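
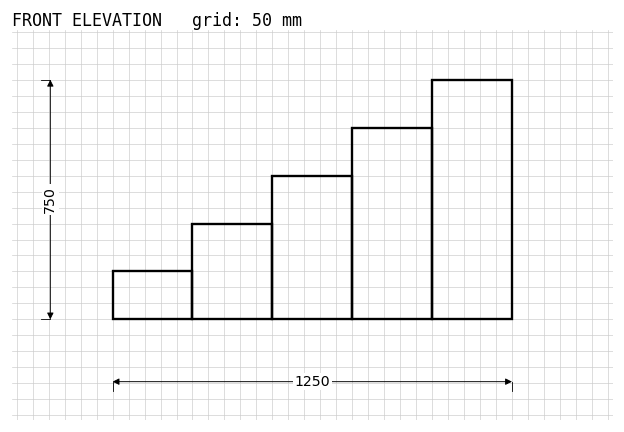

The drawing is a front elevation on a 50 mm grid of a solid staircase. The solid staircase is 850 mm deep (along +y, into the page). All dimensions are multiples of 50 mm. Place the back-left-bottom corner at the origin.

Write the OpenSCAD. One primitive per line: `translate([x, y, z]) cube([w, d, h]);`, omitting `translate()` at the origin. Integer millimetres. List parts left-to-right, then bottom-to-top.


cube([250, 850, 150]);
translate([250, 0, 0]) cube([250, 850, 300]);
translate([500, 0, 0]) cube([250, 850, 450]);
translate([750, 0, 0]) cube([250, 850, 600]);
translate([1000, 0, 0]) cube([250, 850, 750]);


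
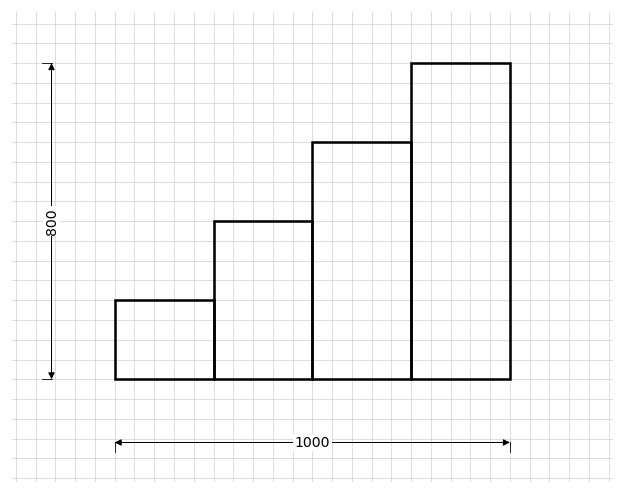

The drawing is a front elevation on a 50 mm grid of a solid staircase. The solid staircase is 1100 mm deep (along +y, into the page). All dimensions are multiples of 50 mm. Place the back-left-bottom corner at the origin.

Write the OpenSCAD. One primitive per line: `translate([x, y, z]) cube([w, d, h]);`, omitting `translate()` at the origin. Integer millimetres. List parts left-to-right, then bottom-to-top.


cube([250, 1100, 200]);
translate([250, 0, 0]) cube([250, 1100, 400]);
translate([500, 0, 0]) cube([250, 1100, 600]);
translate([750, 0, 0]) cube([250, 1100, 800]);


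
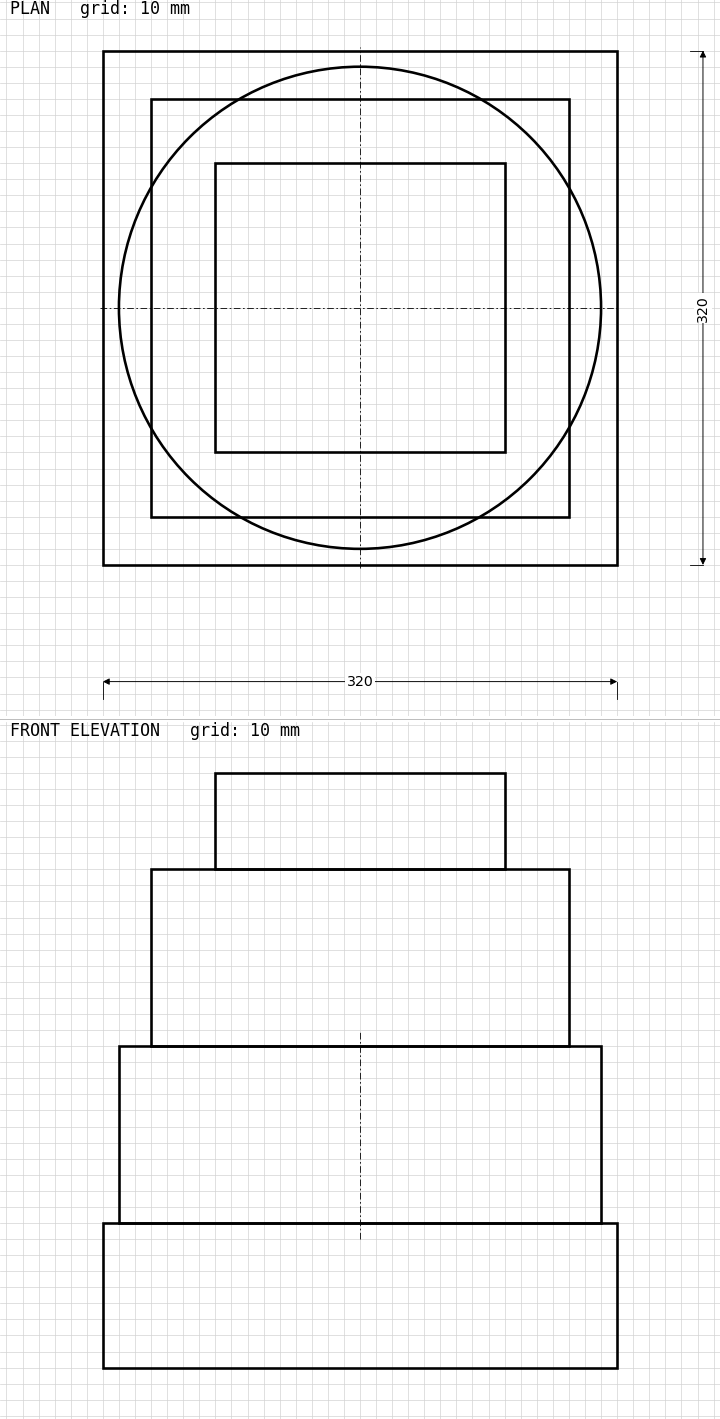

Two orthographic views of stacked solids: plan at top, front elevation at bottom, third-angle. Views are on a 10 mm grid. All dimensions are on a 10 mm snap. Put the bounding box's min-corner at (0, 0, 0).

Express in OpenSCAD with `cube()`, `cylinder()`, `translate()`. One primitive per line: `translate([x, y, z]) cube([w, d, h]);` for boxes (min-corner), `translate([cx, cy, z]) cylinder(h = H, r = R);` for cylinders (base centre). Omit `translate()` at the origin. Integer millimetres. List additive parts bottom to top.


cube([320, 320, 90]);
translate([160, 160, 90]) cylinder(h = 110, r = 150);
translate([30, 30, 200]) cube([260, 260, 110]);
translate([70, 70, 310]) cube([180, 180, 60]);


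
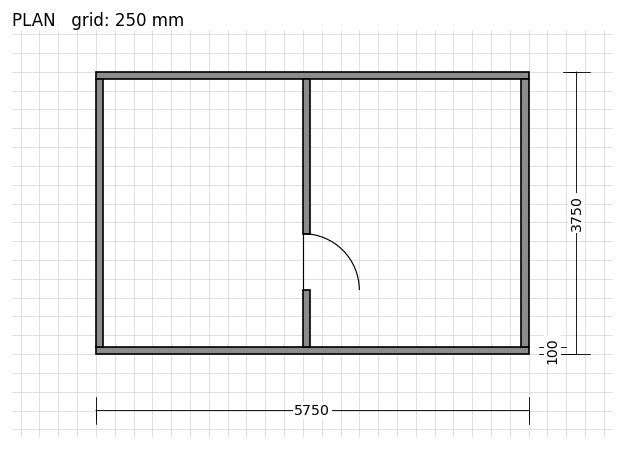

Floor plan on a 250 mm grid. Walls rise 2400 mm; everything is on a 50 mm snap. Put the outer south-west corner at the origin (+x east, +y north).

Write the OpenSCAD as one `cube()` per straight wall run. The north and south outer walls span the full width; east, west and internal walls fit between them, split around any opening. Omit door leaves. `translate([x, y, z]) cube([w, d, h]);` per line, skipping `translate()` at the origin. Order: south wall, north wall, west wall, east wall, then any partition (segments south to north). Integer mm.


cube([5750, 100, 2400]);
translate([0, 3650, 0]) cube([5750, 100, 2400]);
translate([0, 100, 0]) cube([100, 3550, 2400]);
translate([5650, 100, 0]) cube([100, 3550, 2400]);
translate([2750, 100, 0]) cube([100, 750, 2400]);
translate([2750, 1600, 0]) cube([100, 2050, 2400]);


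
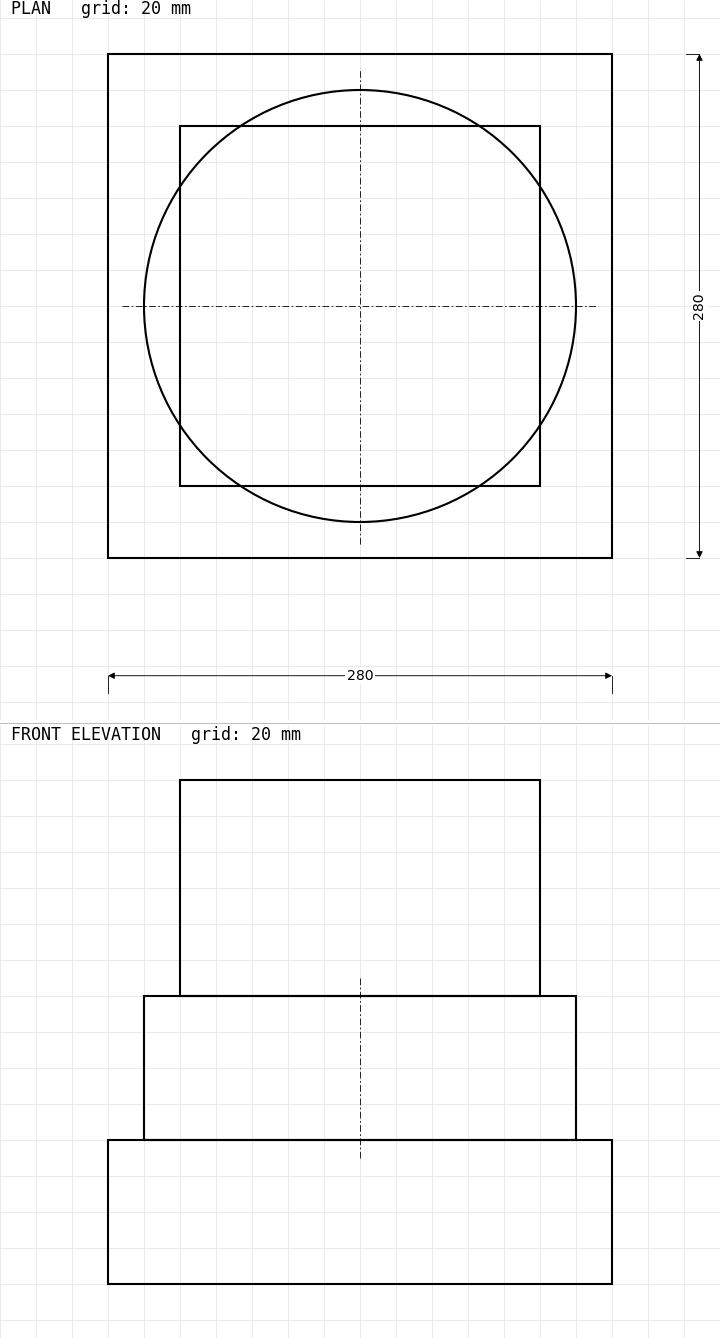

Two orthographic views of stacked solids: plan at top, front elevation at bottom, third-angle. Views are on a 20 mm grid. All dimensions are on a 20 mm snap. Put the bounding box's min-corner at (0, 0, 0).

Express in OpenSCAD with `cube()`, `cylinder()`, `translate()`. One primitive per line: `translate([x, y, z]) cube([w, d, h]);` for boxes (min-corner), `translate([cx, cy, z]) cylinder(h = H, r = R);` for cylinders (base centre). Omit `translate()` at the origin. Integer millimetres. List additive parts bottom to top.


cube([280, 280, 80]);
translate([140, 140, 80]) cylinder(h = 80, r = 120);
translate([40, 40, 160]) cube([200, 200, 120]);


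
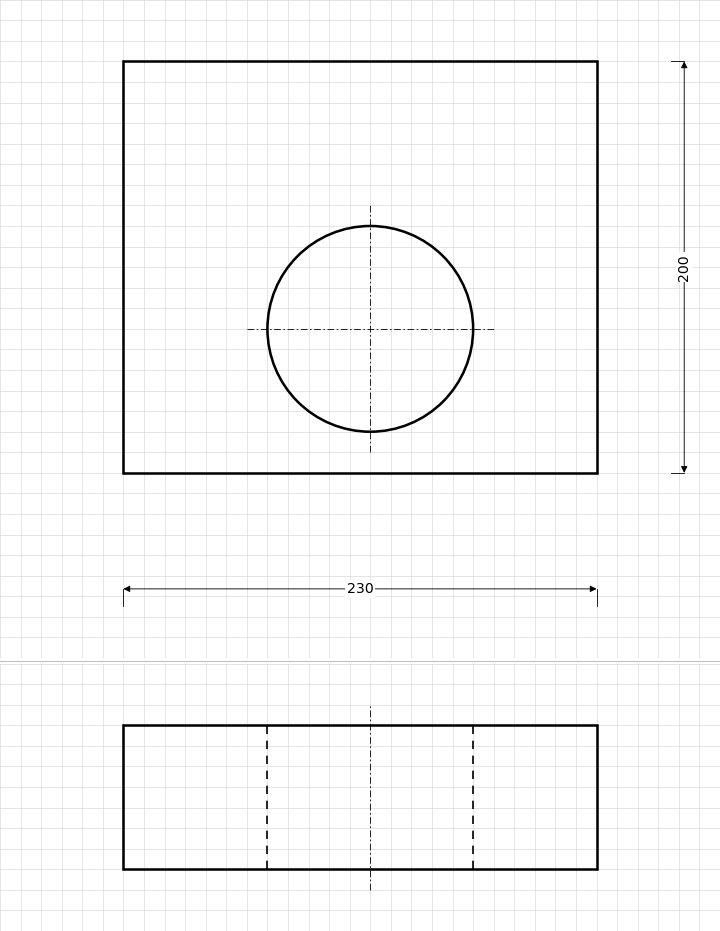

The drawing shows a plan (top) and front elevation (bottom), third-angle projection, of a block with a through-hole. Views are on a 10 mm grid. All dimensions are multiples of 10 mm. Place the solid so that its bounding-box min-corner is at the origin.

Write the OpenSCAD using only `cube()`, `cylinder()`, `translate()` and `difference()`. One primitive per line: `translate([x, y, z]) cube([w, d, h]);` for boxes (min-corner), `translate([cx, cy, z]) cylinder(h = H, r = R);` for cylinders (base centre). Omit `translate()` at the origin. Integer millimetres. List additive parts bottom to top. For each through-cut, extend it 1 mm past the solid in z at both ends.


difference() {
  cube([230, 200, 70]);
  translate([120, 70, -1]) cylinder(h = 72, r = 50);
}


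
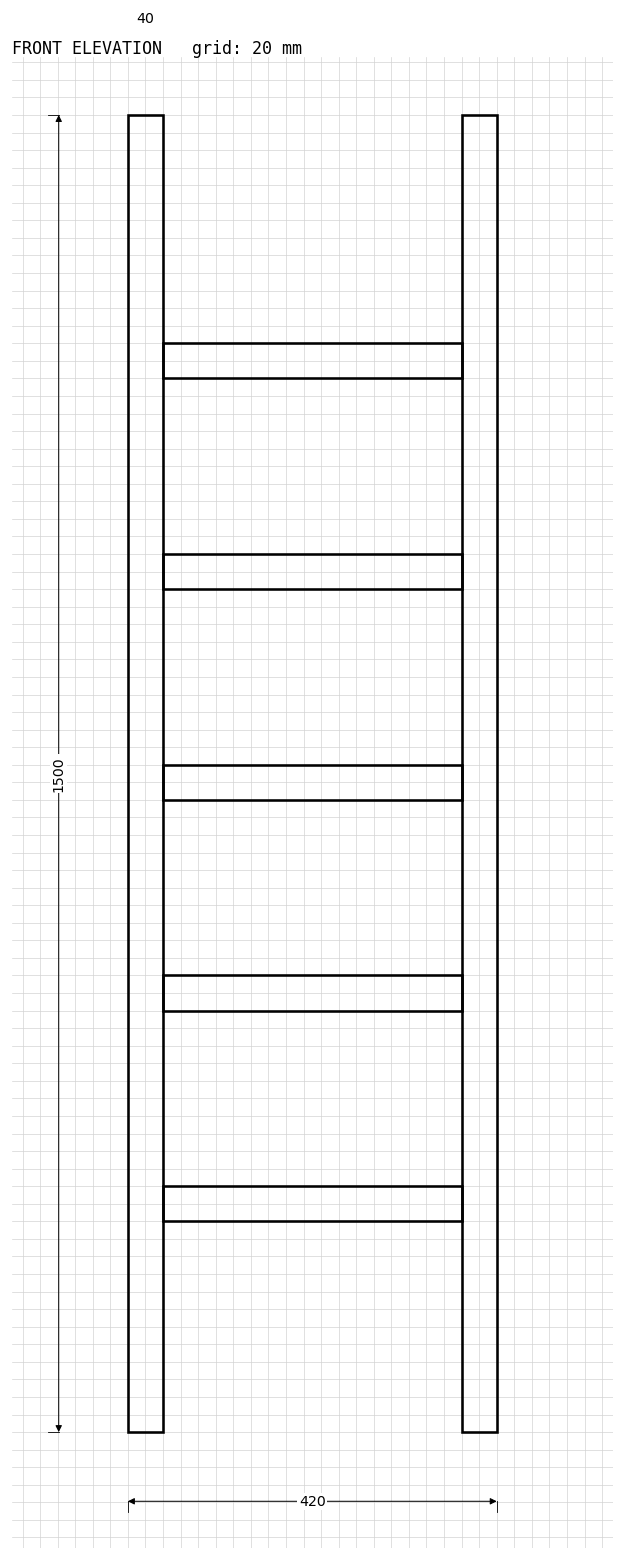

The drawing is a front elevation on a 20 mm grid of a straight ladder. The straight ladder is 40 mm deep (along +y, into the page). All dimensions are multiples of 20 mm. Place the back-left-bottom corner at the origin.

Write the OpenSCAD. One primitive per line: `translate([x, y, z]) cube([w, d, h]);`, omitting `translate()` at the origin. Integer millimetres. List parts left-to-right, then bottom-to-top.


cube([40, 40, 1500]);
translate([40, 0, 240]) cube([340, 40, 40]);
translate([40, 0, 480]) cube([340, 40, 40]);
translate([40, 0, 720]) cube([340, 40, 40]);
translate([40, 0, 960]) cube([340, 40, 40]);
translate([40, 0, 1200]) cube([340, 40, 40]);
translate([380, 0, 0]) cube([40, 40, 1500]);


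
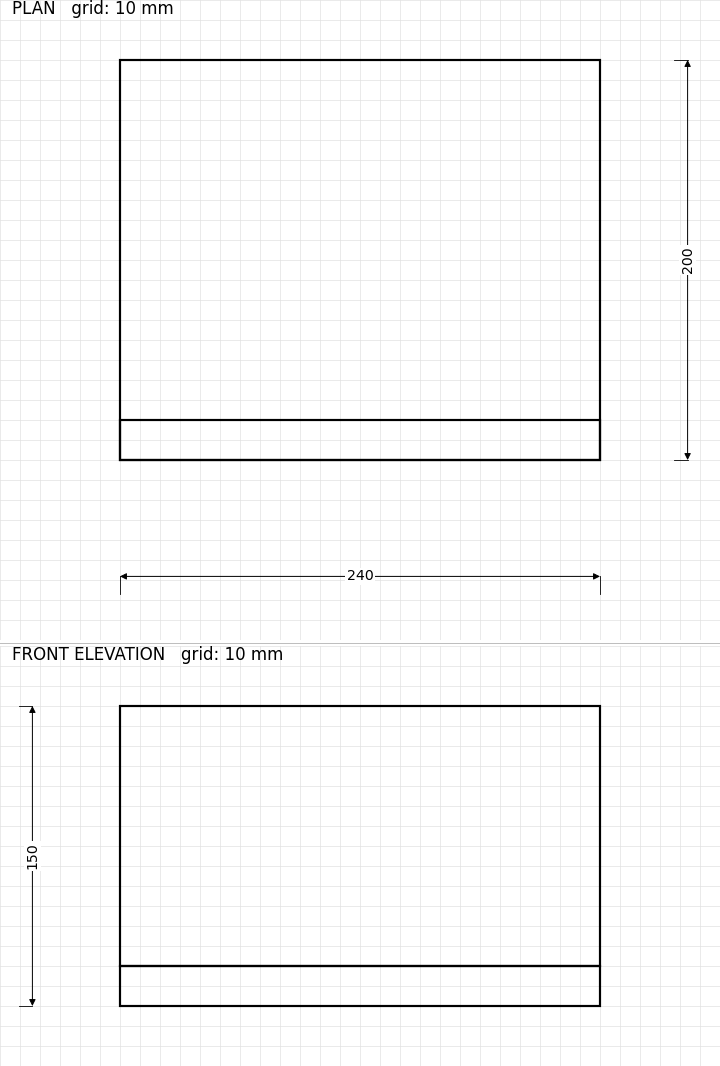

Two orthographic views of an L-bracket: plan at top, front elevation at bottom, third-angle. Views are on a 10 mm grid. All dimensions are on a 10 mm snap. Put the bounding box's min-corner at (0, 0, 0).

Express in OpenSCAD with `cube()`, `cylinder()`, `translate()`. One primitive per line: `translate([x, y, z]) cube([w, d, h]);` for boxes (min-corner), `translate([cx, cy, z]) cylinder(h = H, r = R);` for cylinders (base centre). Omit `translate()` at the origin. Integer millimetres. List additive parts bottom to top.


cube([240, 200, 20]);
translate([0, 0, 20]) cube([240, 20, 130]);


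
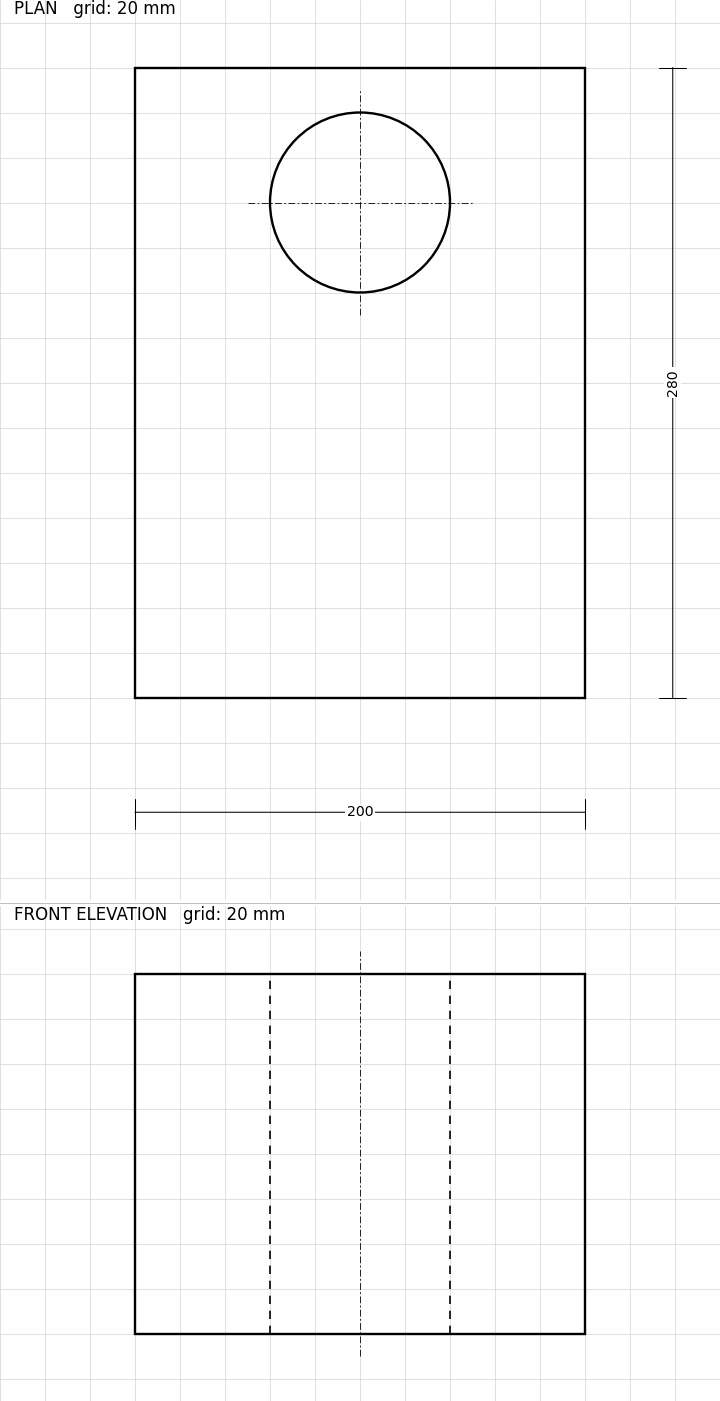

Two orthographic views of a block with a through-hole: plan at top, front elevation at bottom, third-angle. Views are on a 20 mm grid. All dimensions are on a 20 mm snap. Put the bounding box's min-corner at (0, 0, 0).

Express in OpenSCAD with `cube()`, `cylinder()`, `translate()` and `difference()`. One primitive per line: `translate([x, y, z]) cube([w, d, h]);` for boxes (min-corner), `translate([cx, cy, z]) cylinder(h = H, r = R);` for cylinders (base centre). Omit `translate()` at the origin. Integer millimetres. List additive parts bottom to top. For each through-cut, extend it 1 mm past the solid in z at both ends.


difference() {
  cube([200, 280, 160]);
  translate([100, 220, -1]) cylinder(h = 162, r = 40);
}


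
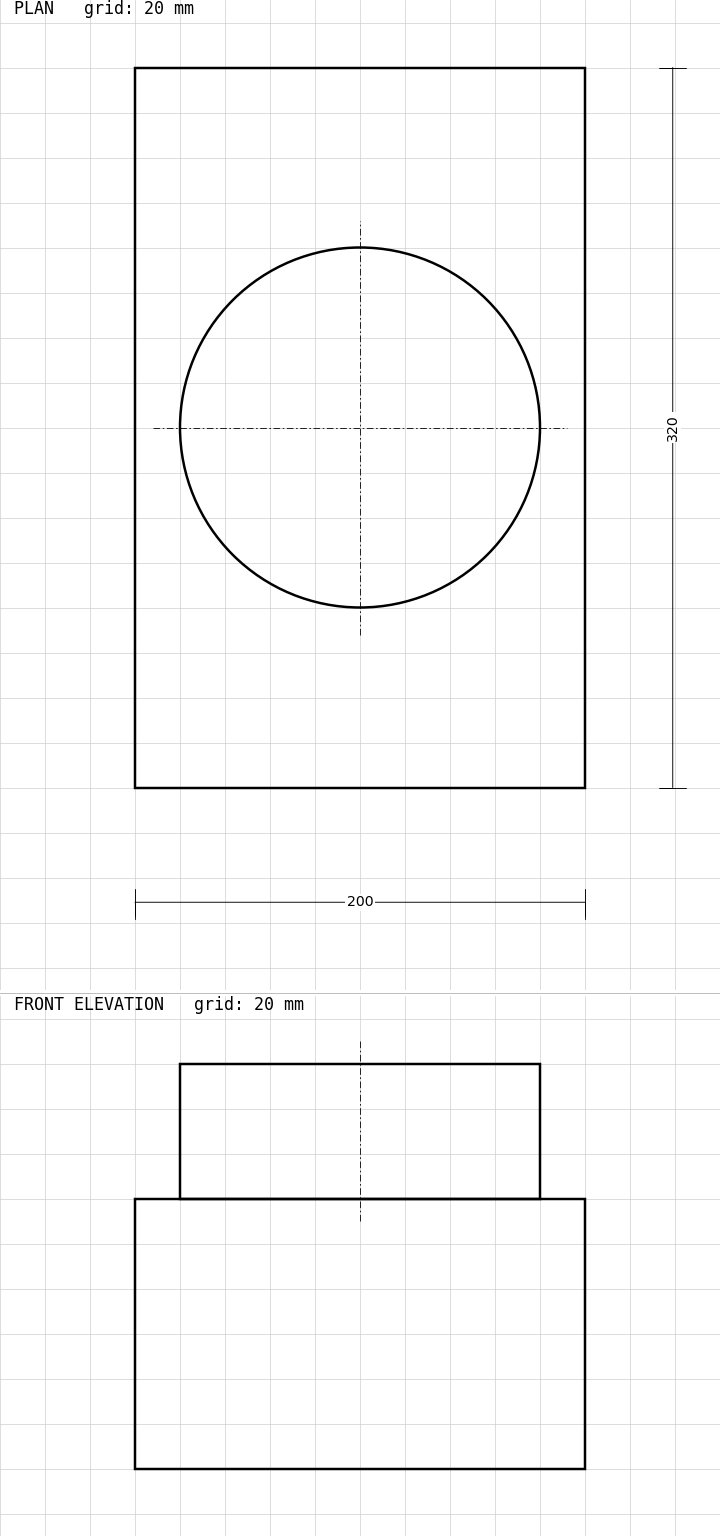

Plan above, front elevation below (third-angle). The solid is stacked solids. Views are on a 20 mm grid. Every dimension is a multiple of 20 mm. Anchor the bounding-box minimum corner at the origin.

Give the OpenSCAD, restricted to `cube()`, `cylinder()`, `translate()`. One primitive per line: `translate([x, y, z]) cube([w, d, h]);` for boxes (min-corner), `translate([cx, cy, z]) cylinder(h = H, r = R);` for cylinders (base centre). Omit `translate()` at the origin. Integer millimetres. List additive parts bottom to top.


cube([200, 320, 120]);
translate([100, 160, 120]) cylinder(h = 60, r = 80);


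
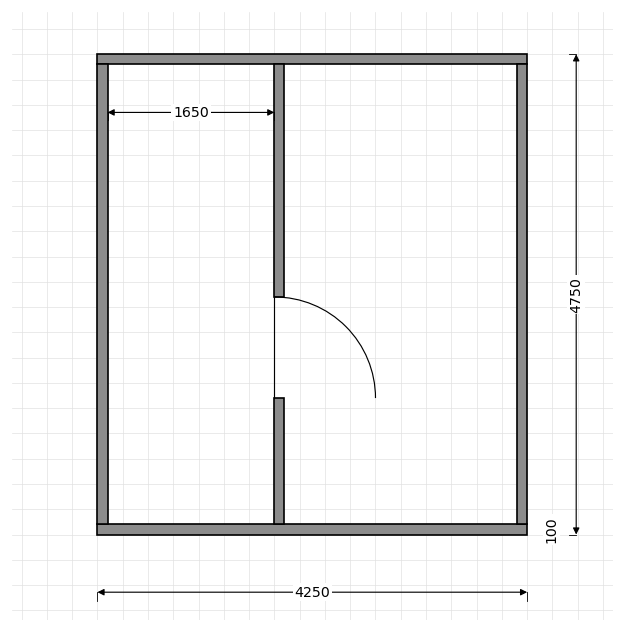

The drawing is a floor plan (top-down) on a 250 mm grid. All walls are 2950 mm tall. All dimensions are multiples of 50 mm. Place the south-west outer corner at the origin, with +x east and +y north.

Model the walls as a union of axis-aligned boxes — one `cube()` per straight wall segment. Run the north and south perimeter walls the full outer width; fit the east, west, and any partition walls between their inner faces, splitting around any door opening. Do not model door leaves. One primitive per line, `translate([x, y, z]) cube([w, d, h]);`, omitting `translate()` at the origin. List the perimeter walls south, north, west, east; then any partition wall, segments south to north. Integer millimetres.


cube([4250, 100, 2950]);
translate([0, 4650, 0]) cube([4250, 100, 2950]);
translate([0, 100, 0]) cube([100, 4550, 2950]);
translate([4150, 100, 0]) cube([100, 4550, 2950]);
translate([1750, 100, 0]) cube([100, 1250, 2950]);
translate([1750, 2350, 0]) cube([100, 2300, 2950]);


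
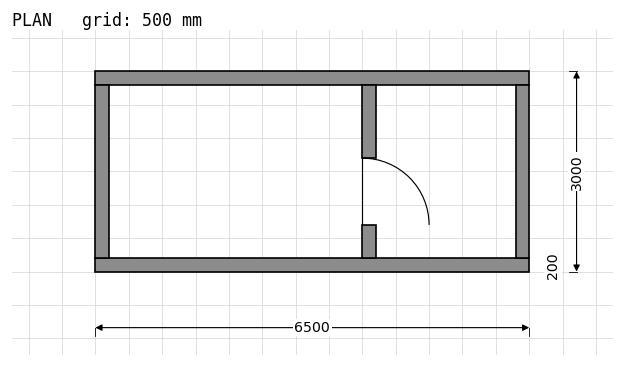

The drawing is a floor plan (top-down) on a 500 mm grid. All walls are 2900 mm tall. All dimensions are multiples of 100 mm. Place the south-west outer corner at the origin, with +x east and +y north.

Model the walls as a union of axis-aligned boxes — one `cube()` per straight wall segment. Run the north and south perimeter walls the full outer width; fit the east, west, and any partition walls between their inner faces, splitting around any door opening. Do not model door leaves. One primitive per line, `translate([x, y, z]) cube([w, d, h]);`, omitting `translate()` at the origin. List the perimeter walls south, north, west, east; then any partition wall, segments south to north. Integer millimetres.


cube([6500, 200, 2900]);
translate([0, 2800, 0]) cube([6500, 200, 2900]);
translate([0, 200, 0]) cube([200, 2600, 2900]);
translate([6300, 200, 0]) cube([200, 2600, 2900]);
translate([4000, 200, 0]) cube([200, 500, 2900]);
translate([4000, 1700, 0]) cube([200, 1100, 2900]);


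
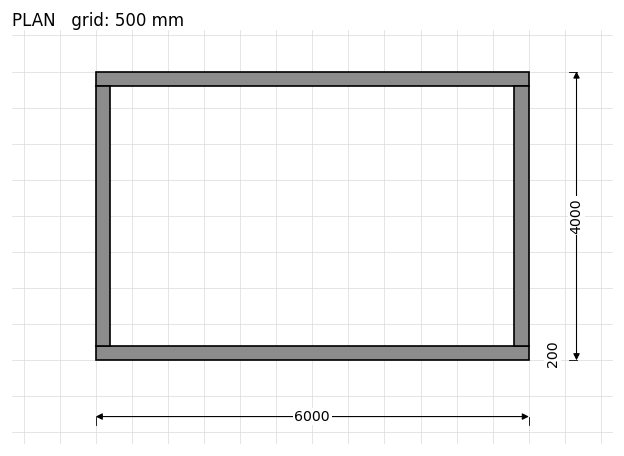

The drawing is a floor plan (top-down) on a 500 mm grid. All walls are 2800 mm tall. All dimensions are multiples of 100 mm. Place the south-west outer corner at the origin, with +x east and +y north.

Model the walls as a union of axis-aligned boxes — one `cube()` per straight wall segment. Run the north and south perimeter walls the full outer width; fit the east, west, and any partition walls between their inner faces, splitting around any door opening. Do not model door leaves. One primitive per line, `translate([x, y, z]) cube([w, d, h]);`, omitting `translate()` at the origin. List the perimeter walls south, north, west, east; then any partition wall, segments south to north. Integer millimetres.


cube([6000, 200, 2800]);
translate([0, 3800, 0]) cube([6000, 200, 2800]);
translate([0, 200, 0]) cube([200, 3600, 2800]);
translate([5800, 200, 0]) cube([200, 3600, 2800]);


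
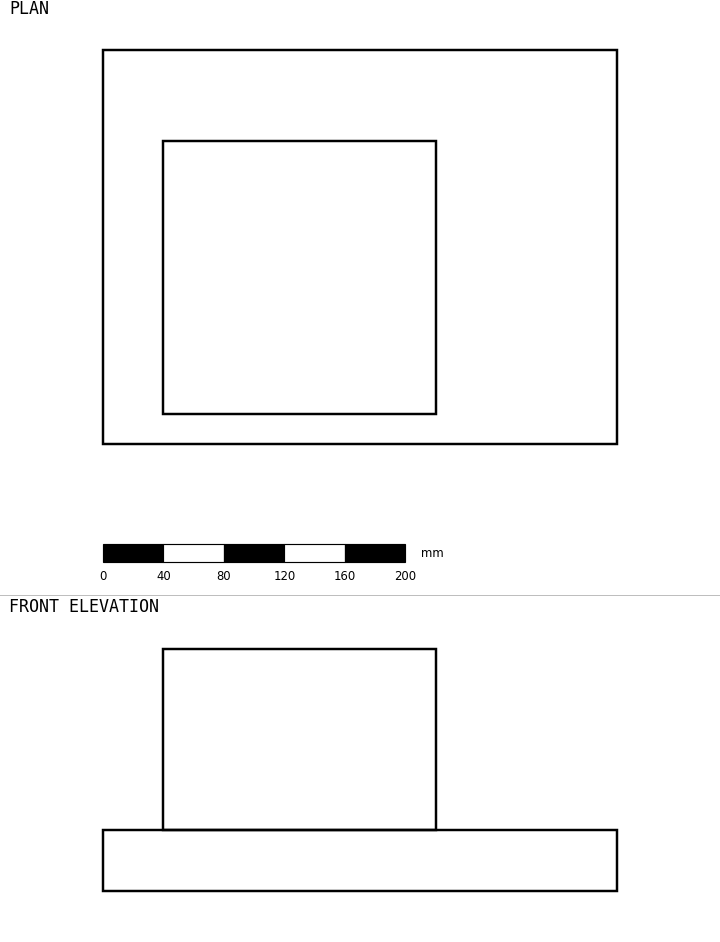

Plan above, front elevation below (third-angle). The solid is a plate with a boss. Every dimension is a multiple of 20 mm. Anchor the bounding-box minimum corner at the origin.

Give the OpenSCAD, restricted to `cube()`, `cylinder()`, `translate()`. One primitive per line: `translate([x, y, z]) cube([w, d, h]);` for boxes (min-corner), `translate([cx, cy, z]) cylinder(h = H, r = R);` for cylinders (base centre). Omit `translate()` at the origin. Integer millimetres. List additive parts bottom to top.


cube([340, 260, 40]);
translate([40, 20, 40]) cube([180, 180, 120]);


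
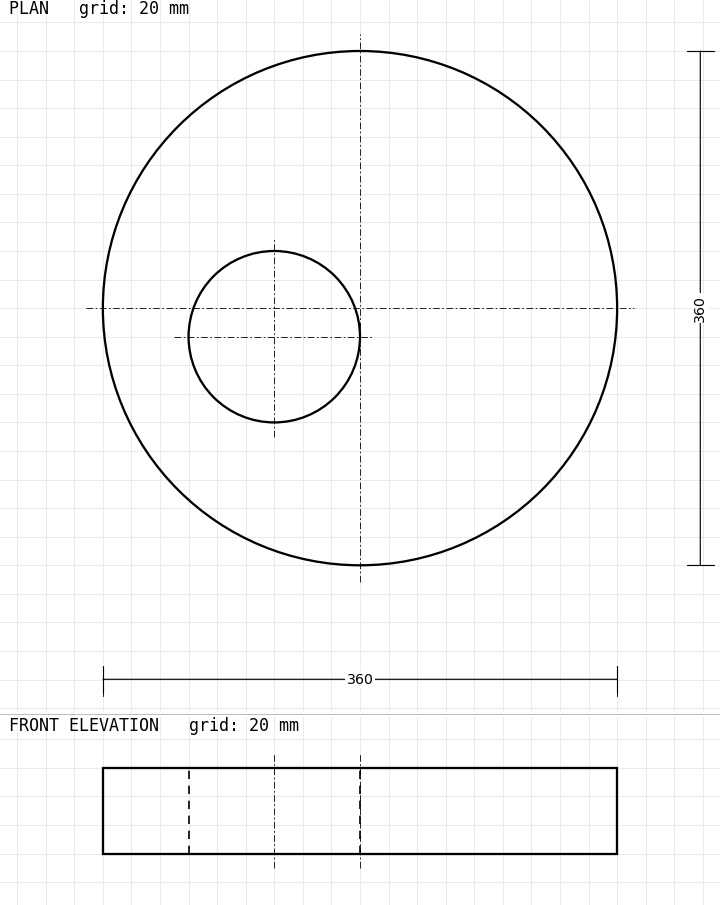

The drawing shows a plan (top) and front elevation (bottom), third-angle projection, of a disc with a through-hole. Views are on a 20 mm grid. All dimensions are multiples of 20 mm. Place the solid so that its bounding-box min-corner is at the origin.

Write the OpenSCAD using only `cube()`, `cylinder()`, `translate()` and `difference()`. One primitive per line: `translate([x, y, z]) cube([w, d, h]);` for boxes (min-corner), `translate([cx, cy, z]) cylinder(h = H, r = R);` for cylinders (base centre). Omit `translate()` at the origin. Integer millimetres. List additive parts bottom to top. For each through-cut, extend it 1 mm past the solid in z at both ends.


difference() {
  translate([180, 180, 0]) cylinder(h = 60, r = 180);
  translate([120, 160, -1]) cylinder(h = 62, r = 60);
}


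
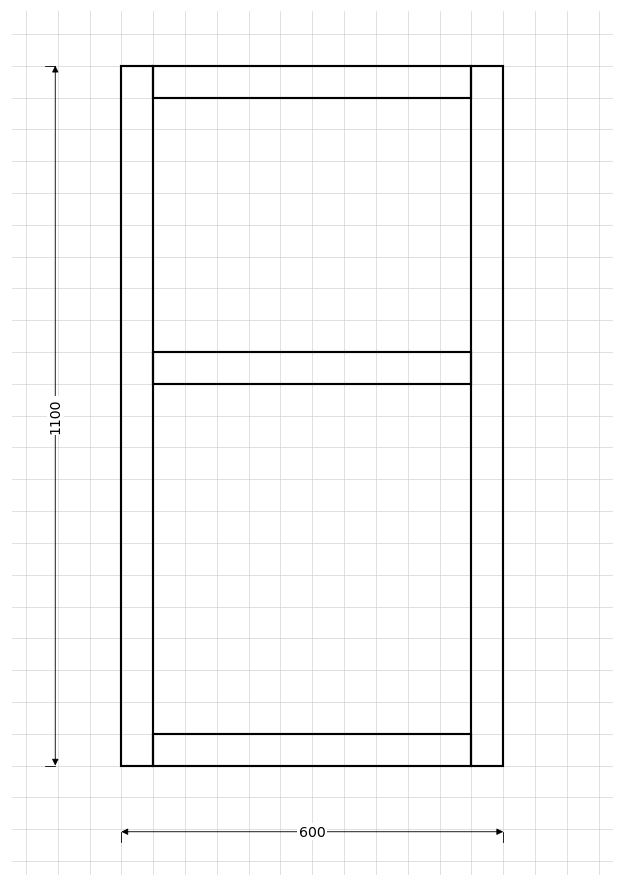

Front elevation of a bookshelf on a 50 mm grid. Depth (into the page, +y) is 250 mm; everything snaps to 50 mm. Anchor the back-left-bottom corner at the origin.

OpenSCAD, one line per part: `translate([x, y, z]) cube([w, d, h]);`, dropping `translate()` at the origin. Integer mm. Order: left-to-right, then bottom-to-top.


cube([50, 250, 1100]);
translate([50, 0, 0]) cube([500, 250, 50]);
translate([50, 0, 600]) cube([500, 250, 50]);
translate([50, 0, 1050]) cube([500, 250, 50]);
translate([550, 0, 0]) cube([50, 250, 1100]);


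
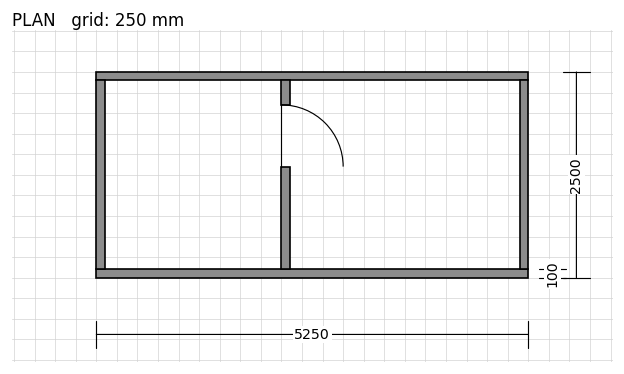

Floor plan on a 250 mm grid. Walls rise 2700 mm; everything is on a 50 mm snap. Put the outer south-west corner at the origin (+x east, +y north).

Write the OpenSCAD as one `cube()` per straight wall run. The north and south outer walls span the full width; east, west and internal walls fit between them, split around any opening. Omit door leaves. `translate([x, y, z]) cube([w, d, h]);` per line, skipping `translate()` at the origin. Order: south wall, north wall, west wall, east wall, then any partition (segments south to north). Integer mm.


cube([5250, 100, 2700]);
translate([0, 2400, 0]) cube([5250, 100, 2700]);
translate([0, 100, 0]) cube([100, 2300, 2700]);
translate([5150, 100, 0]) cube([100, 2300, 2700]);
translate([2250, 100, 0]) cube([100, 1250, 2700]);
translate([2250, 2100, 0]) cube([100, 300, 2700]);


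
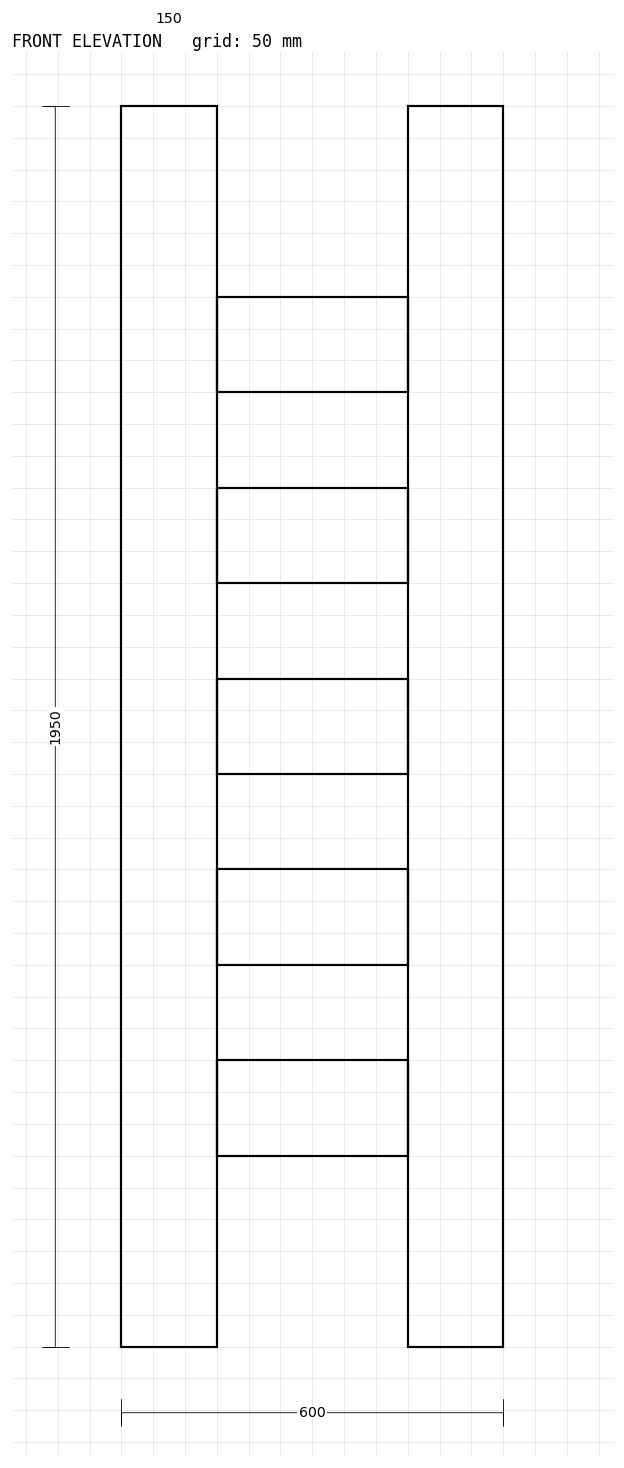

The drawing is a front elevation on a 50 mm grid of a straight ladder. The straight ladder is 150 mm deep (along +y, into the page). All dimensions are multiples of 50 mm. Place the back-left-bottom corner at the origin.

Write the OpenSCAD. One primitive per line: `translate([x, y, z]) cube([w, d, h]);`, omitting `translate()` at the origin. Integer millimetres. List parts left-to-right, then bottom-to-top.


cube([150, 150, 1950]);
translate([150, 0, 300]) cube([300, 150, 150]);
translate([150, 0, 600]) cube([300, 150, 150]);
translate([150, 0, 900]) cube([300, 150, 150]);
translate([150, 0, 1200]) cube([300, 150, 150]);
translate([150, 0, 1500]) cube([300, 150, 150]);
translate([450, 0, 0]) cube([150, 150, 1950]);


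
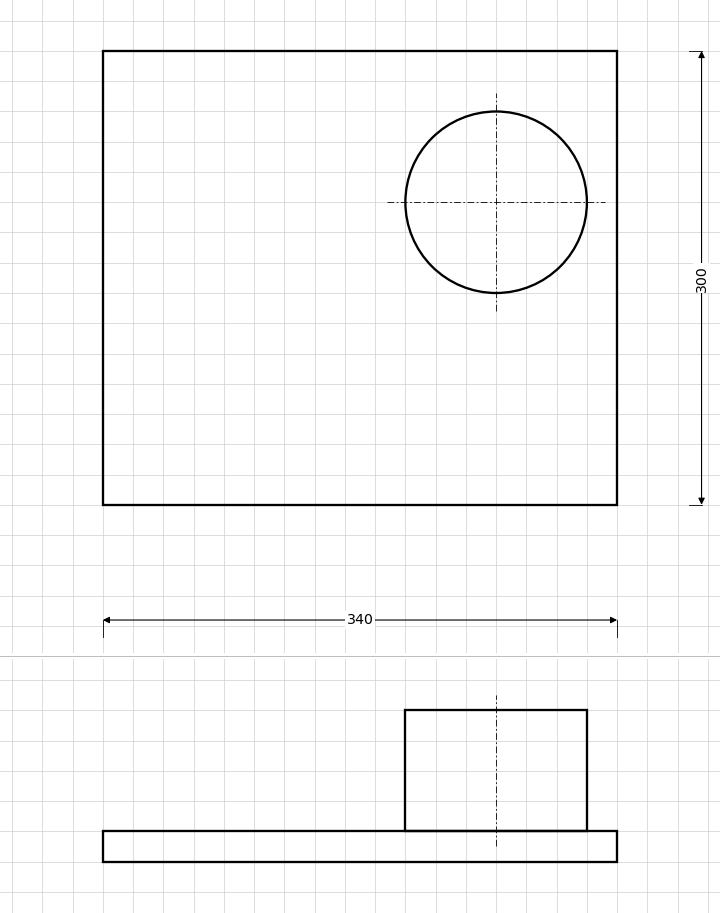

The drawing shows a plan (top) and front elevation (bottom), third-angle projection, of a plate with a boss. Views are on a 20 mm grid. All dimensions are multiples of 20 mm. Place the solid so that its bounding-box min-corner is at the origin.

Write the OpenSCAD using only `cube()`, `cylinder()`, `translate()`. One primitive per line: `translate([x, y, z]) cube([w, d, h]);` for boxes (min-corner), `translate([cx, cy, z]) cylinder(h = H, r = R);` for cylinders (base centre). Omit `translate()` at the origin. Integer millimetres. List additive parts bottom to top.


cube([340, 300, 20]);
translate([260, 200, 20]) cylinder(h = 80, r = 60);


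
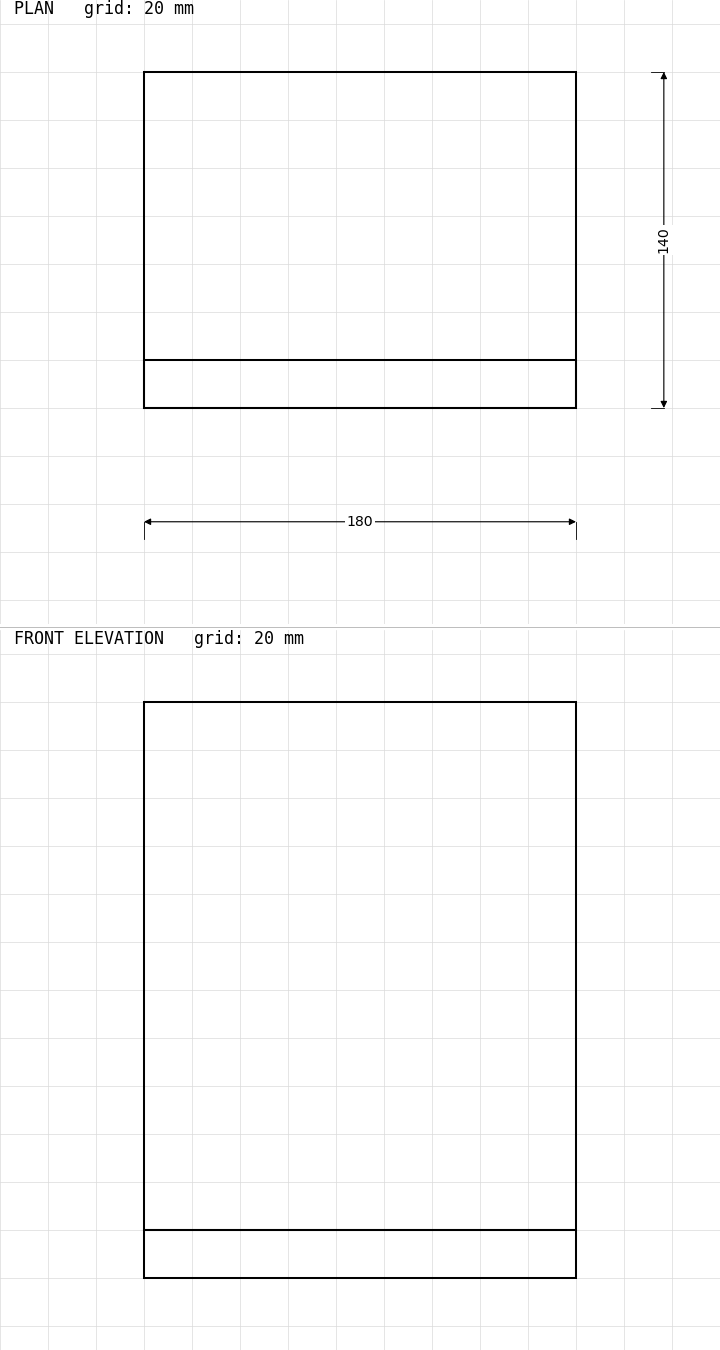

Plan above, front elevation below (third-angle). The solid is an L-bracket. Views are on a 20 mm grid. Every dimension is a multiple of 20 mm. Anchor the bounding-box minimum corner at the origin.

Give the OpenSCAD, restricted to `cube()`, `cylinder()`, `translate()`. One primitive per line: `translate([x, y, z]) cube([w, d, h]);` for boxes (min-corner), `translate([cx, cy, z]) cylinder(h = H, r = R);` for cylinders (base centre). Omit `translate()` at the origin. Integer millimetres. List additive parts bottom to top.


cube([180, 140, 20]);
translate([0, 0, 20]) cube([180, 20, 220]);


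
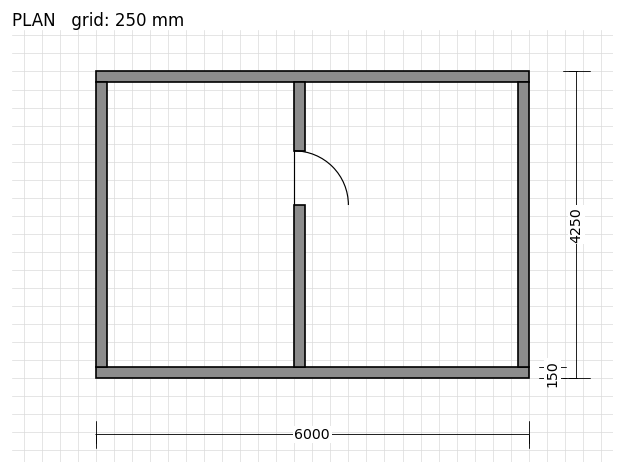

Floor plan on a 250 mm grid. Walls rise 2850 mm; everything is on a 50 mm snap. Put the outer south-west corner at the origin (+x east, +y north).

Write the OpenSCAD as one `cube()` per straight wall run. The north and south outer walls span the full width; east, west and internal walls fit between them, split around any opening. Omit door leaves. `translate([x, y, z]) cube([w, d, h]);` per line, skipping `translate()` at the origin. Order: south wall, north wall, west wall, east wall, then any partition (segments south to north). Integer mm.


cube([6000, 150, 2850]);
translate([0, 4100, 0]) cube([6000, 150, 2850]);
translate([0, 150, 0]) cube([150, 3950, 2850]);
translate([5850, 150, 0]) cube([150, 3950, 2850]);
translate([2750, 150, 0]) cube([150, 2250, 2850]);
translate([2750, 3150, 0]) cube([150, 950, 2850]);


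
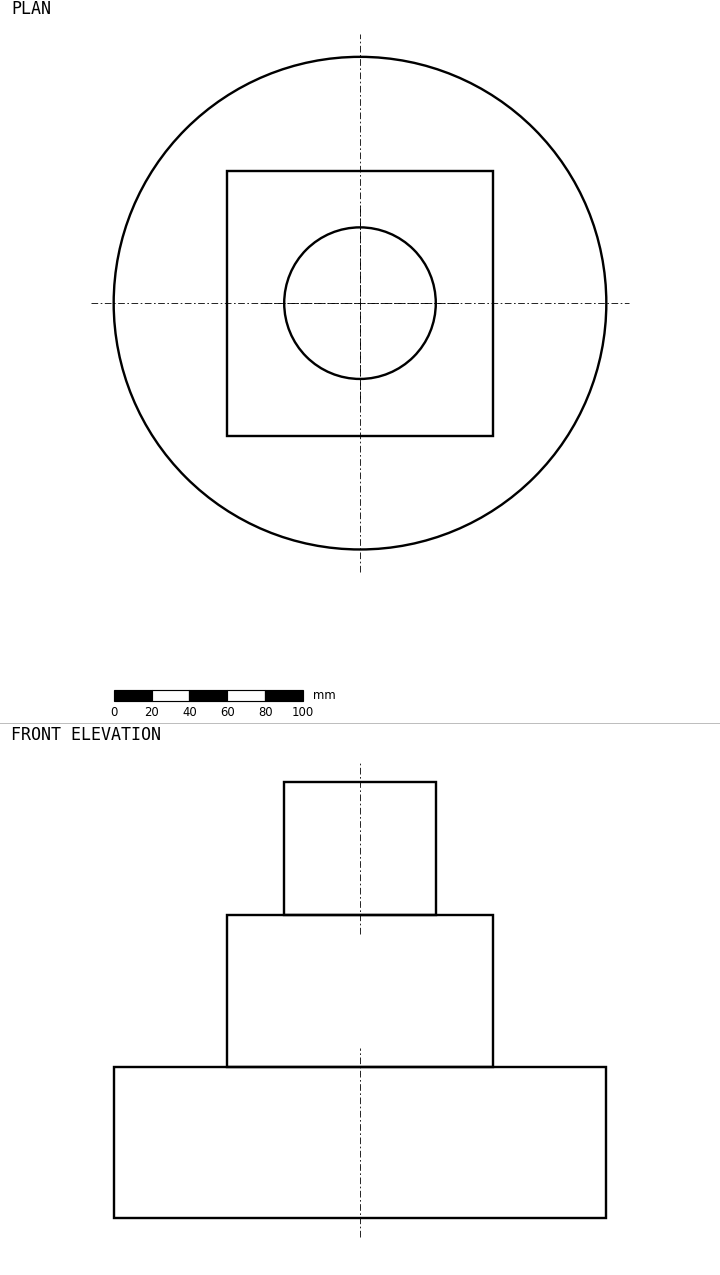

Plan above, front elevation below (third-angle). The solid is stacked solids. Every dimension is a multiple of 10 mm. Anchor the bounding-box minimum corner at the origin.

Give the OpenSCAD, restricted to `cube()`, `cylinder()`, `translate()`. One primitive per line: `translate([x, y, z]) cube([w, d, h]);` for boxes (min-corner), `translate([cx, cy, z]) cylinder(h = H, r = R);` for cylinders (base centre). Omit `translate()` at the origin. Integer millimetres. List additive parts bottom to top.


translate([130, 130, 0]) cylinder(h = 80, r = 130);
translate([60, 60, 80]) cube([140, 140, 80]);
translate([130, 130, 160]) cylinder(h = 70, r = 40);


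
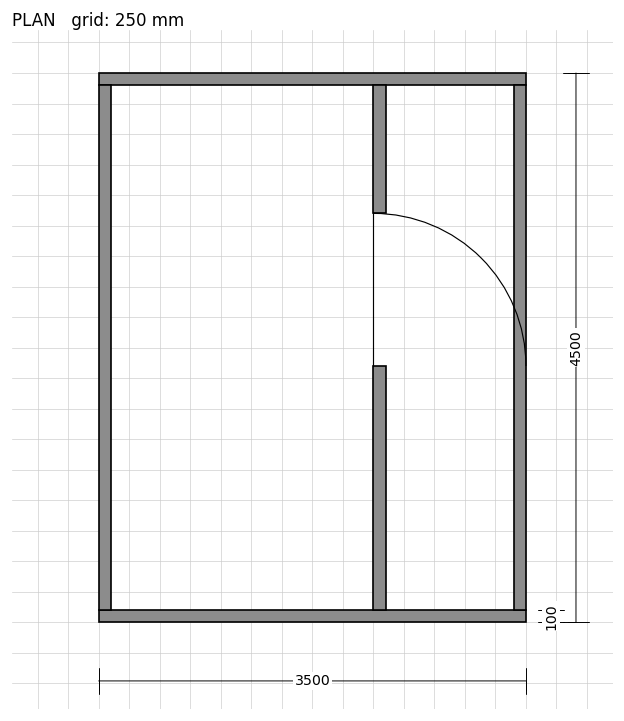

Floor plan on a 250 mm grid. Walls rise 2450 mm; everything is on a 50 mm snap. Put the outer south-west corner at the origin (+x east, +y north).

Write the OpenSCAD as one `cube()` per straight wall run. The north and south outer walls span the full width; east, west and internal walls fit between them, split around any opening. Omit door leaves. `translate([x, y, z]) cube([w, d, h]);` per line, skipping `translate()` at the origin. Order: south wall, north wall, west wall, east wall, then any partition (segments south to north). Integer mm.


cube([3500, 100, 2450]);
translate([0, 4400, 0]) cube([3500, 100, 2450]);
translate([0, 100, 0]) cube([100, 4300, 2450]);
translate([3400, 100, 0]) cube([100, 4300, 2450]);
translate([2250, 100, 0]) cube([100, 2000, 2450]);
translate([2250, 3350, 0]) cube([100, 1050, 2450]);


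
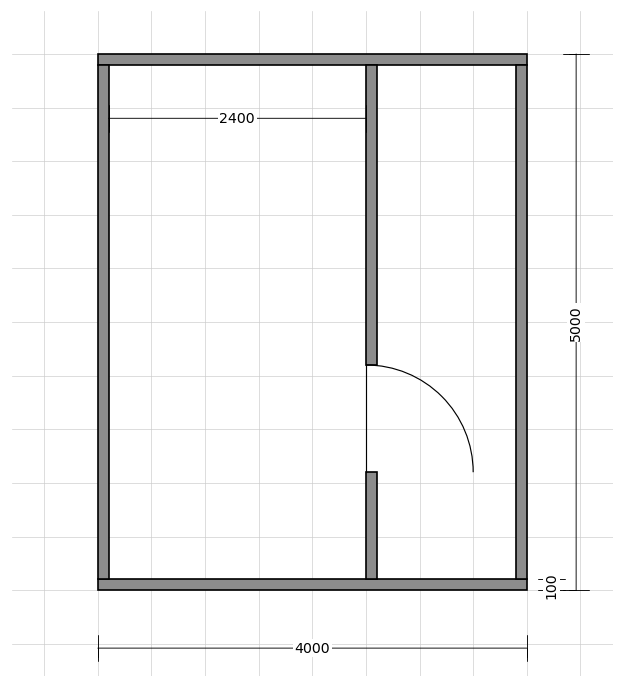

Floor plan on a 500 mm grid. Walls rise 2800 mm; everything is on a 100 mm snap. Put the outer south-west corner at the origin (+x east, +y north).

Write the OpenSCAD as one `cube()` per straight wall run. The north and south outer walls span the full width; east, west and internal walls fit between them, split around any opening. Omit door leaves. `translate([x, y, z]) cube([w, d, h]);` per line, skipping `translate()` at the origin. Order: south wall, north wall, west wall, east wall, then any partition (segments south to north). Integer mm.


cube([4000, 100, 2800]);
translate([0, 4900, 0]) cube([4000, 100, 2800]);
translate([0, 100, 0]) cube([100, 4800, 2800]);
translate([3900, 100, 0]) cube([100, 4800, 2800]);
translate([2500, 100, 0]) cube([100, 1000, 2800]);
translate([2500, 2100, 0]) cube([100, 2800, 2800]);


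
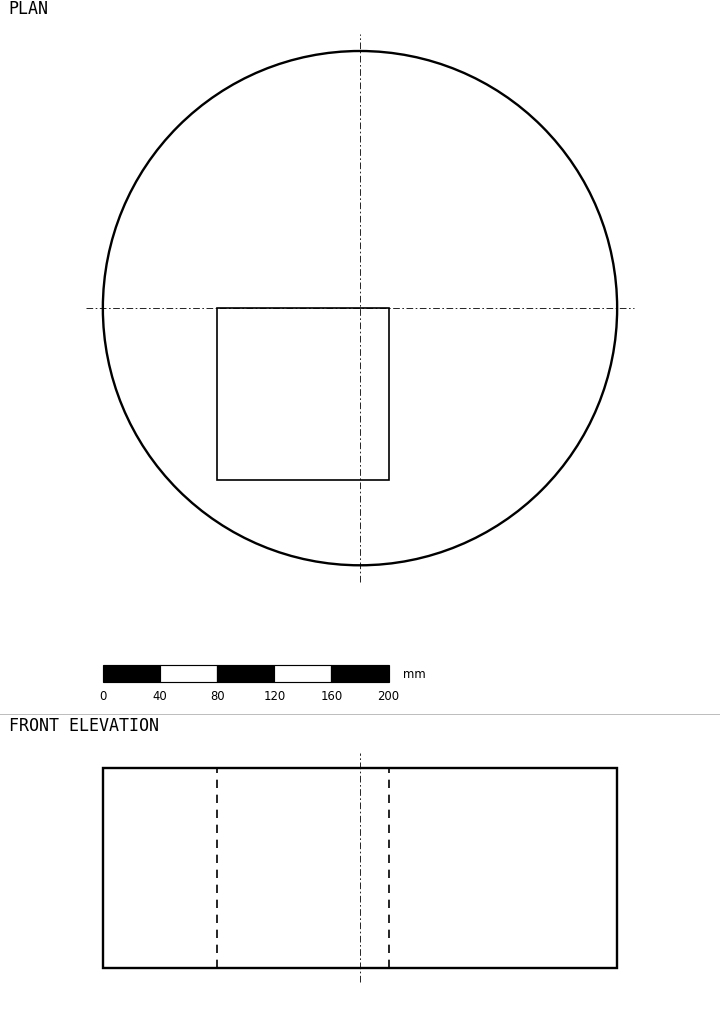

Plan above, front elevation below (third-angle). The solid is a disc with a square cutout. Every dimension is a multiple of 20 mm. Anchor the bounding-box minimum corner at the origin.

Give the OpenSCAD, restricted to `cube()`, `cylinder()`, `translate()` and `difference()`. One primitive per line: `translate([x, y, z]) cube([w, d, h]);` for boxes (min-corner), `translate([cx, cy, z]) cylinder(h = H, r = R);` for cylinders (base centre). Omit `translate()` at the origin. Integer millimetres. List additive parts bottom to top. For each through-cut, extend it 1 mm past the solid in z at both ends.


difference() {
  translate([180, 180, 0]) cylinder(h = 140, r = 180);
  translate([80, 60, -1]) cube([120, 120, 142]);
}


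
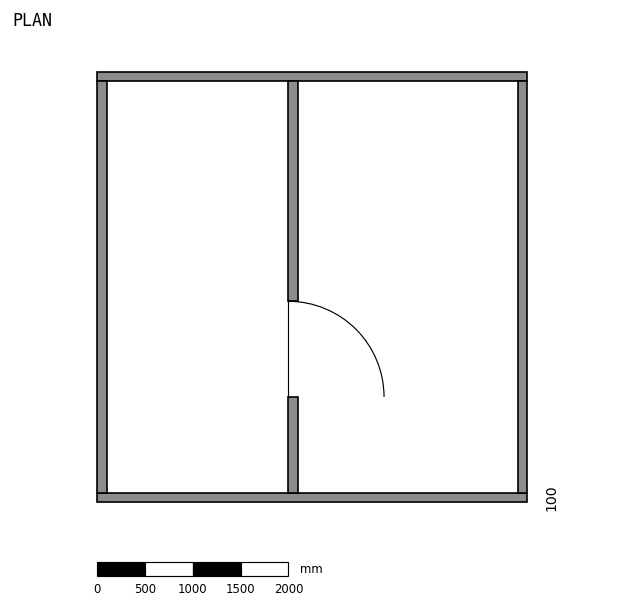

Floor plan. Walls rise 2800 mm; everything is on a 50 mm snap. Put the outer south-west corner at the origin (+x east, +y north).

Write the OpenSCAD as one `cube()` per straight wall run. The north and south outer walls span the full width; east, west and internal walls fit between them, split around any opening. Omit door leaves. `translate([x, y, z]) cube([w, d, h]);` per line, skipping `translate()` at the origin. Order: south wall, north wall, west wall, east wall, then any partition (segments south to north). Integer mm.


cube([4500, 100, 2800]);
translate([0, 4400, 0]) cube([4500, 100, 2800]);
translate([0, 100, 0]) cube([100, 4300, 2800]);
translate([4400, 100, 0]) cube([100, 4300, 2800]);
translate([2000, 100, 0]) cube([100, 1000, 2800]);
translate([2000, 2100, 0]) cube([100, 2300, 2800]);


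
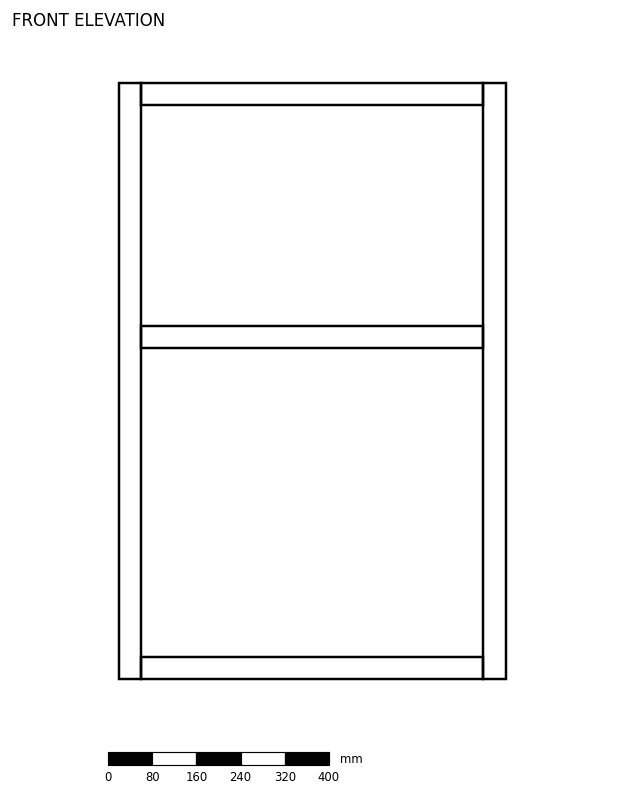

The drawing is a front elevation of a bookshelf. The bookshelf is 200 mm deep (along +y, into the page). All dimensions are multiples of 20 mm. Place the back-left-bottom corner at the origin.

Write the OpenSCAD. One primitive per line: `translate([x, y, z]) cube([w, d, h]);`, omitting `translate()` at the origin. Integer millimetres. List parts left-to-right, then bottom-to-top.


cube([40, 200, 1080]);
translate([40, 0, 0]) cube([620, 200, 40]);
translate([40, 0, 600]) cube([620, 200, 40]);
translate([40, 0, 1040]) cube([620, 200, 40]);
translate([660, 0, 0]) cube([40, 200, 1080]);


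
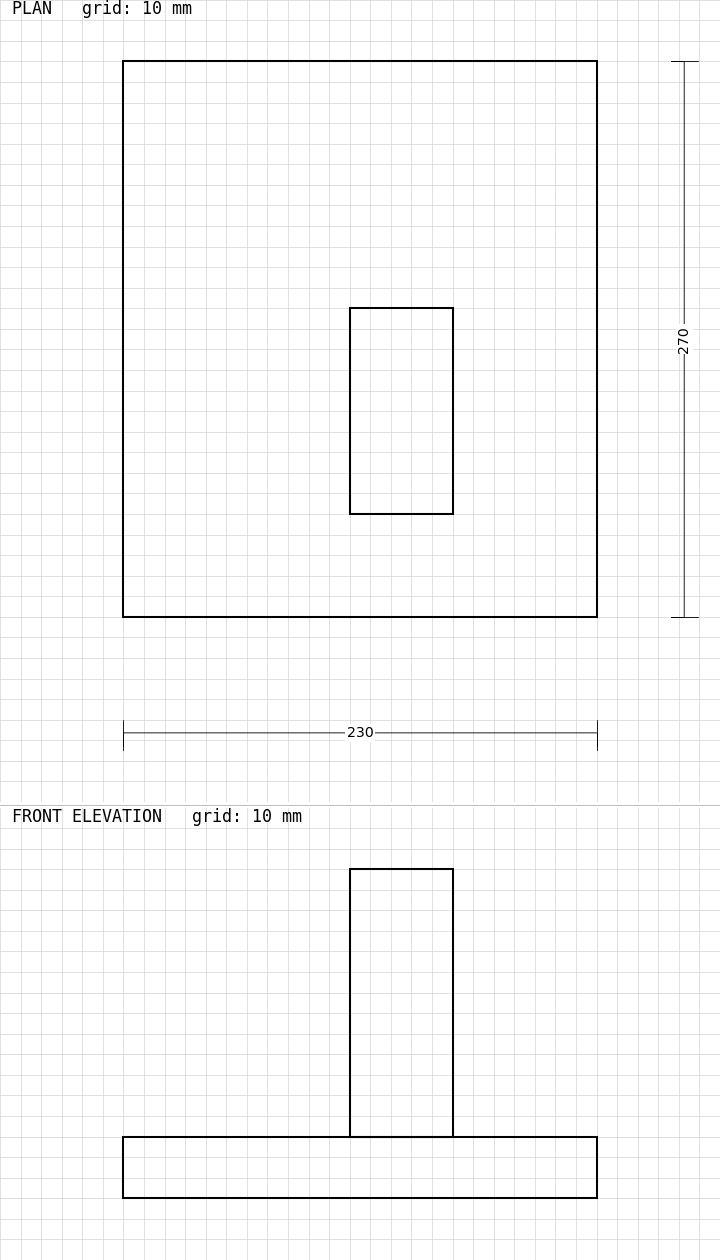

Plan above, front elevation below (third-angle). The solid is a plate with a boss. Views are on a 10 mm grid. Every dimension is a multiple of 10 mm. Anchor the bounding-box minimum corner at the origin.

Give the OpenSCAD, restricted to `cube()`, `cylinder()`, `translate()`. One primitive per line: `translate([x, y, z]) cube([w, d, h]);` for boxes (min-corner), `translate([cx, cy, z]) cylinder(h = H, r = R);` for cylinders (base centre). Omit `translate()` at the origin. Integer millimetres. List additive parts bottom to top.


cube([230, 270, 30]);
translate([110, 50, 30]) cube([50, 100, 130]);


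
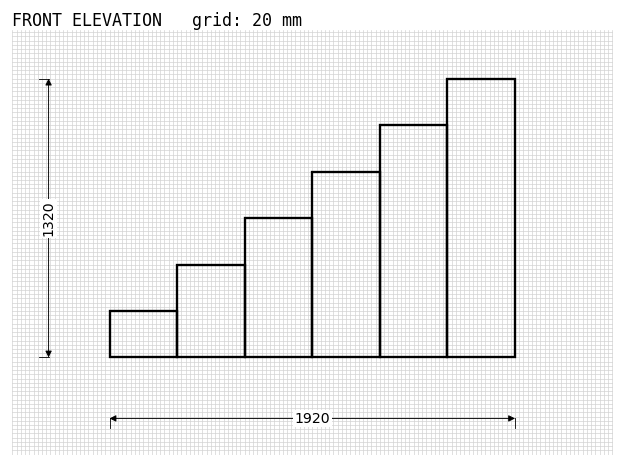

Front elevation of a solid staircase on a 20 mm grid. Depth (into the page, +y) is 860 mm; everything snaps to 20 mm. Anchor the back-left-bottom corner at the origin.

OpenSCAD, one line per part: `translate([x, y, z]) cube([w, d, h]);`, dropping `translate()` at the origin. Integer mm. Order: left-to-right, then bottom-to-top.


cube([320, 860, 220]);
translate([320, 0, 0]) cube([320, 860, 440]);
translate([640, 0, 0]) cube([320, 860, 660]);
translate([960, 0, 0]) cube([320, 860, 880]);
translate([1280, 0, 0]) cube([320, 860, 1100]);
translate([1600, 0, 0]) cube([320, 860, 1320]);


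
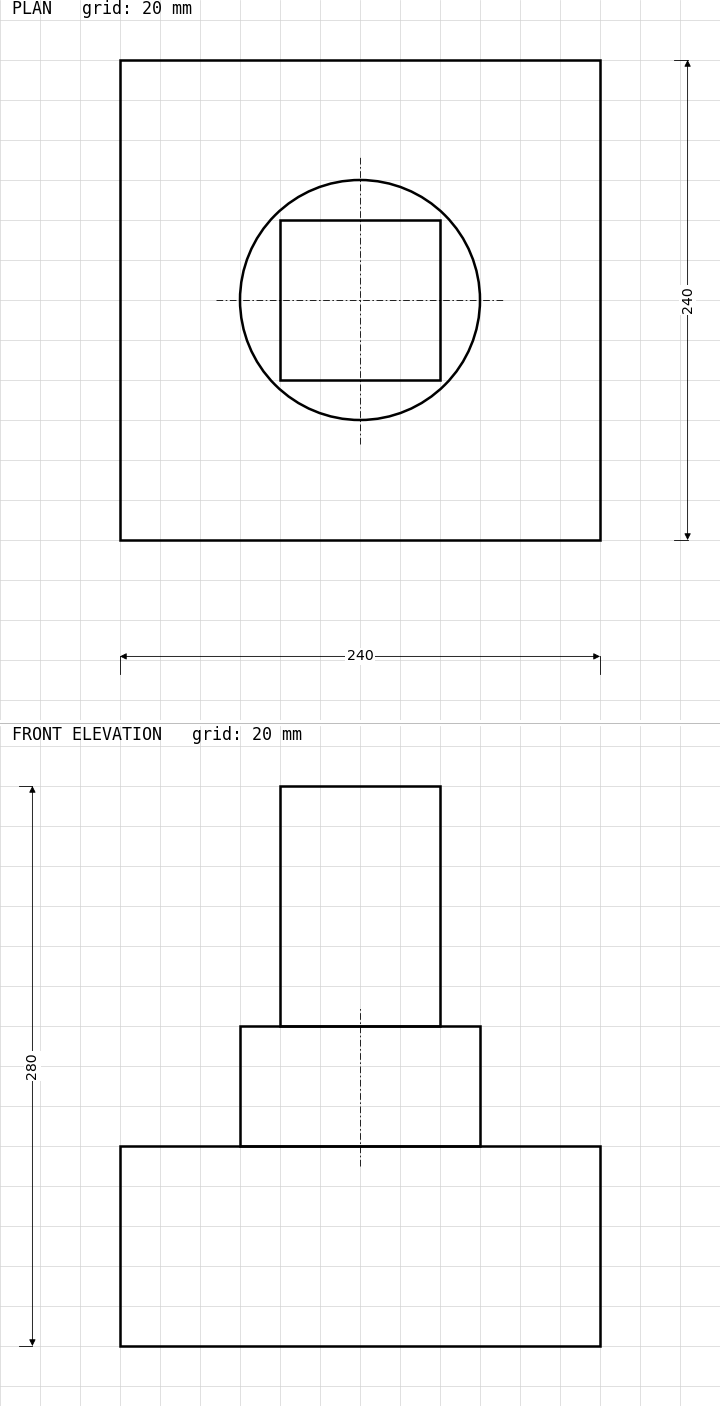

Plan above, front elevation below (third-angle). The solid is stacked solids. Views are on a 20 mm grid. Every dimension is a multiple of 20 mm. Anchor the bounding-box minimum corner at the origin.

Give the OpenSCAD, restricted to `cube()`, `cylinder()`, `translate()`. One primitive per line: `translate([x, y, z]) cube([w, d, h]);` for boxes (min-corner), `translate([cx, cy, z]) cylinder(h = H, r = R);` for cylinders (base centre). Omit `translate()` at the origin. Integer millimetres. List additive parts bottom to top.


cube([240, 240, 100]);
translate([120, 120, 100]) cylinder(h = 60, r = 60);
translate([80, 80, 160]) cube([80, 80, 120]);


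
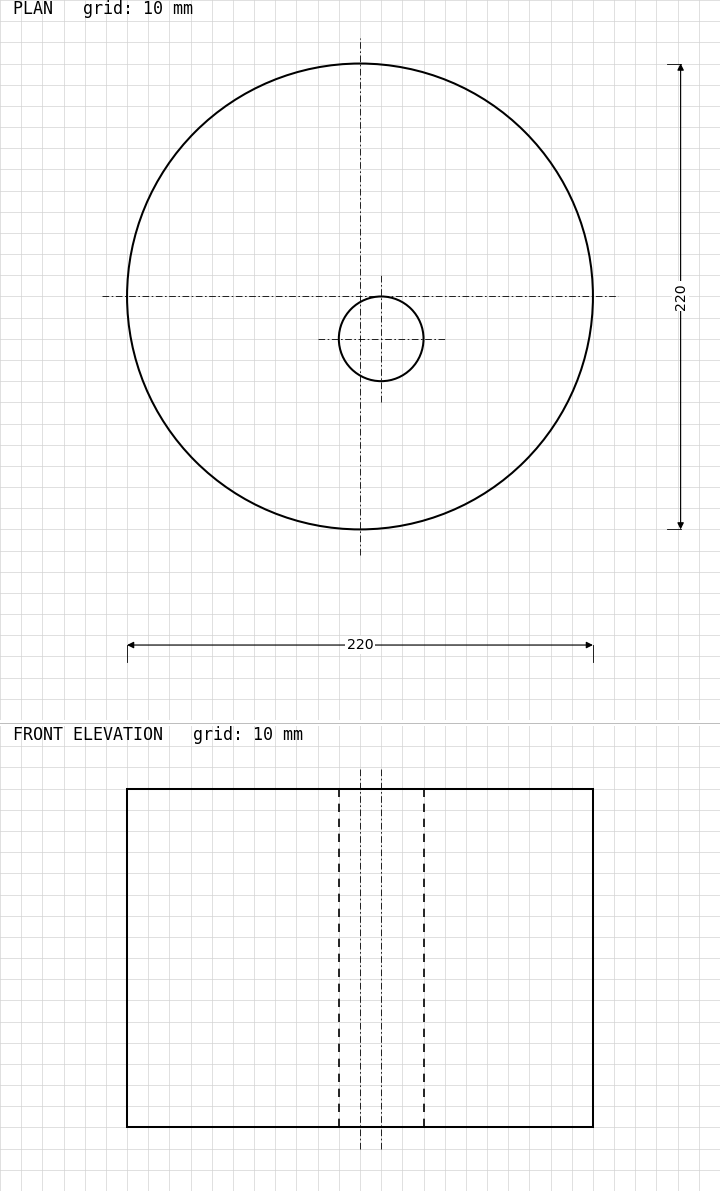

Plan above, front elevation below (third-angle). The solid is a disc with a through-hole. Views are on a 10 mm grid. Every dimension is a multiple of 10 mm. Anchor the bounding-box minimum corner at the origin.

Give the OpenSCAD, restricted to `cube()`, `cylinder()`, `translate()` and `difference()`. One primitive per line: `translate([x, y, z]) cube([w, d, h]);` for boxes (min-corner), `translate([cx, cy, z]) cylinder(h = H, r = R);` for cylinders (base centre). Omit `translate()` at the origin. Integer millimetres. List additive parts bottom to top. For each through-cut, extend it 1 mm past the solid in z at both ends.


difference() {
  translate([110, 110, 0]) cylinder(h = 160, r = 110);
  translate([120, 90, -1]) cylinder(h = 162, r = 20);
}


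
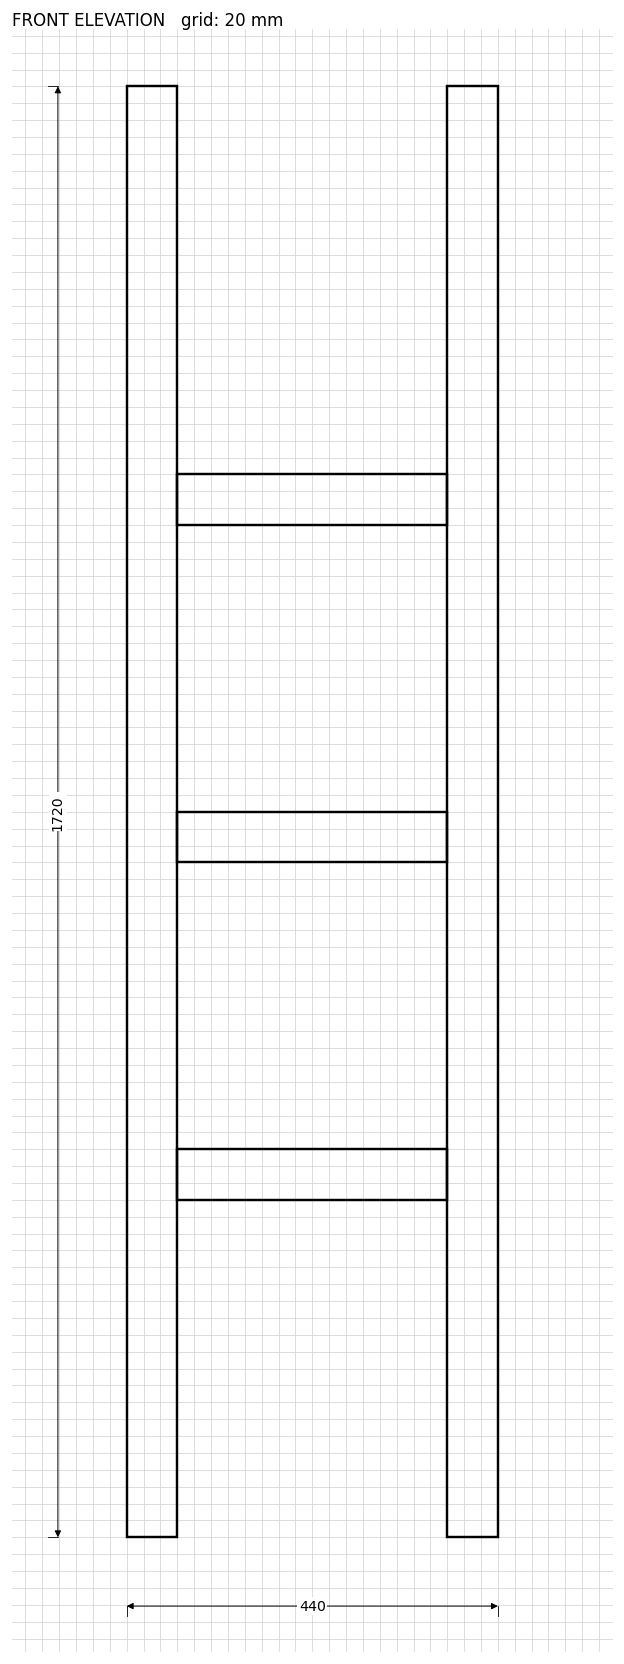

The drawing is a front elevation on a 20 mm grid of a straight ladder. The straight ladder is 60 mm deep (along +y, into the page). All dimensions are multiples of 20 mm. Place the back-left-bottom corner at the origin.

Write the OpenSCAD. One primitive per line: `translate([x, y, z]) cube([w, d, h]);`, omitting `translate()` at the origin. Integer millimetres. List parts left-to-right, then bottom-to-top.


cube([60, 60, 1720]);
translate([60, 0, 400]) cube([320, 60, 60]);
translate([60, 0, 800]) cube([320, 60, 60]);
translate([60, 0, 1200]) cube([320, 60, 60]);
translate([380, 0, 0]) cube([60, 60, 1720]);


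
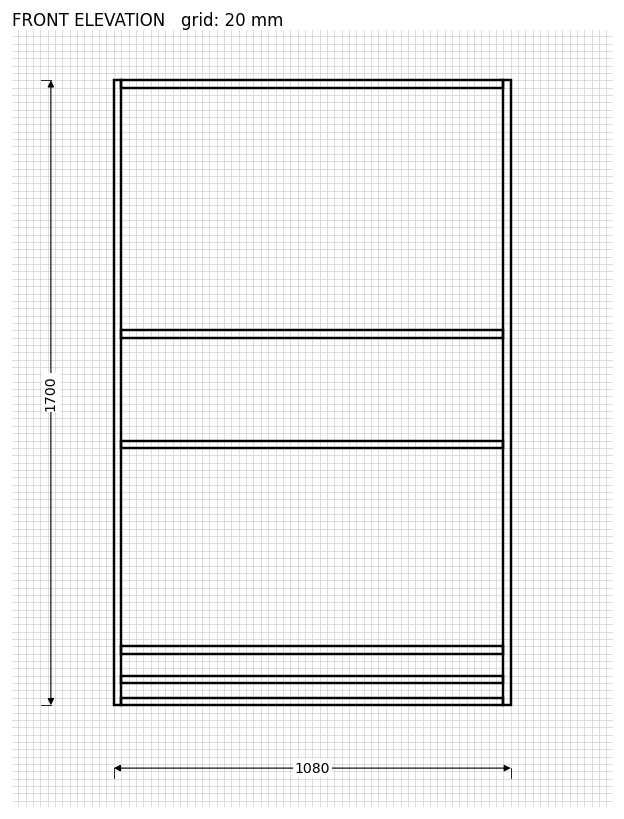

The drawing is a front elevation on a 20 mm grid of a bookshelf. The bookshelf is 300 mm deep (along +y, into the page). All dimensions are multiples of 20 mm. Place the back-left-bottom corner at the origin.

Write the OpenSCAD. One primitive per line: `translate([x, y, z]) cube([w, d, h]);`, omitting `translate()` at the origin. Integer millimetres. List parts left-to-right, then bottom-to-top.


cube([20, 300, 1700]);
translate([20, 0, 0]) cube([1040, 300, 20]);
translate([20, 0, 60]) cube([1040, 300, 20]);
translate([20, 0, 140]) cube([1040, 300, 20]);
translate([20, 0, 700]) cube([1040, 300, 20]);
translate([20, 0, 1000]) cube([1040, 300, 20]);
translate([20, 0, 1680]) cube([1040, 300, 20]);
translate([1060, 0, 0]) cube([20, 300, 1700]);


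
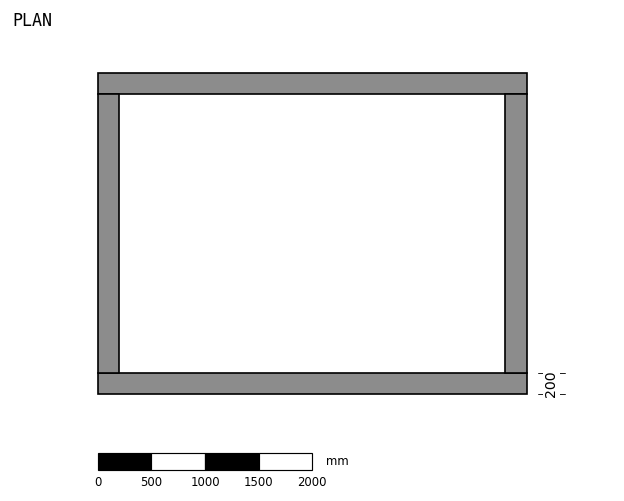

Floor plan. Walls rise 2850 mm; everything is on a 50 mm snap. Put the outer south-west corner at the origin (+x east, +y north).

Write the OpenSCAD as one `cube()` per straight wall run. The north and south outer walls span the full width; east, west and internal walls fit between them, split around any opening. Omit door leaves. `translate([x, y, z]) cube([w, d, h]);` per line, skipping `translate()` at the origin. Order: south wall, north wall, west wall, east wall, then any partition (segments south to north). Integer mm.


cube([4000, 200, 2850]);
translate([0, 2800, 0]) cube([4000, 200, 2850]);
translate([0, 200, 0]) cube([200, 2600, 2850]);
translate([3800, 200, 0]) cube([200, 2600, 2850]);


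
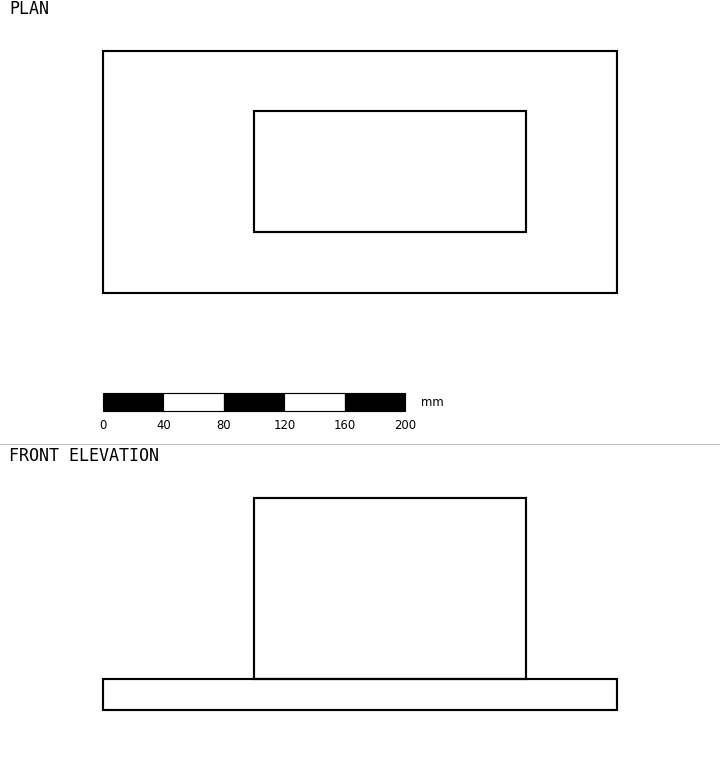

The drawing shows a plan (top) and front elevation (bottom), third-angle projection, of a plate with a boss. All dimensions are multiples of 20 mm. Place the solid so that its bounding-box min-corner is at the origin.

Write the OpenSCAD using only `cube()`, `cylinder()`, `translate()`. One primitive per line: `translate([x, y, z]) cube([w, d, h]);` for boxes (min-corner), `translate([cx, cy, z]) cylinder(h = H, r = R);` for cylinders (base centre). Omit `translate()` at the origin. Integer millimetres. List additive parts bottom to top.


cube([340, 160, 20]);
translate([100, 40, 20]) cube([180, 80, 120]);
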